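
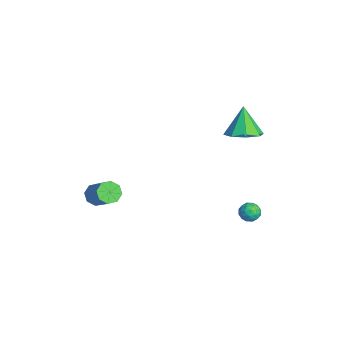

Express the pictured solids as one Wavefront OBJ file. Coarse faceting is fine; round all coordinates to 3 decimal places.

v -0.352 3.426 2.535
v 0.19 2.598 2.914
v -1.148 3.634 4.125
v 0.582 3.3 3.019
v 0.427 4.076 2.84
v -0.185 4.471 2.482
v -0.895 4.254 2.156
v -1.287 3.552 2.051
v -1.132 2.776 2.23
v -0.52 2.381 2.588
v -4.334 -3.616 -4.206
v -3.95 -3.276 -4.739
v -2.562 -2.883 -3.487
v -2.946 -3.224 -2.954
v -4.298 -2.924 -4.463
v -2.91 -2.531 -3.212
v -4.667 -2.977 -4.037
v -3.279 -2.585 -2.785
v -4.841 -3.406 -3.71
v -3.453 -3.013 -2.458
v -4.718 -3.957 -3.673
v -3.33 -3.564 -2.421
v -4.37 -4.309 -3.948
v -2.982 -3.916 -2.697
v -4.001 -4.255 -4.375
v -2.613 -3.863 -3.123
v -3.827 -3.827 -4.702
v -2.439 -3.434 -3.45
v 1.11 3.832 -2.23
v 1.687 3.612 -2.057
v 1.013 3.048 -2.903
v 1.59 2.828 -2.73
v 1.099 2.798 -2.318
v 1.159 3.283 -1.903
v 1.541 3.377 -3.057
v 1.601 3.862 -2.642
v 1.954 3.331 -2.569
v 1.68 2.973 -2.112
v 1.02 3.687 -2.848
v 0.746 3.329 -2.391
v 1.407 3.791 -2.085
v 1.293 2.869 -2.875
v 1.004 2.851 -2.633
v 1.343 2.722 -2.532
v 1.097 3.598 -1.994
v 1.436 3.468 -1.892
v 1.09 2.99 -2.045
v 1.264 3.192 -3.068
v 1.603 3.062 -2.966
v 1.357 3.938 -2.428
v 1.696 3.809 -2.327
v 1.61 3.67 -2.915
v 1.903 3.496 -2.284
v 1.846 3.035 -2.679
v 1.817 3.358 -2.871
v 1.852 3.643 -2.627
v 1.742 3.286 -2.015
v 1.685 2.825 -2.41
v 1.397 2.808 -2.168
v 1.432 3.093 -1.924
v 1.899 3.121 -2.316
v 1.015 3.835 -2.55
v 0.958 3.374 -2.945
v 1.268 3.567 -3.036
v 1.303 3.852 -2.792
v 0.854 3.625 -2.281
v 0.797 3.164 -2.676
v 0.848 3.017 -2.333
v 0.883 3.302 -2.089
v 0.801 3.539 -2.644
f 2 1 4
f 2 4 3
f 4 1 5
f 4 5 3
f 5 1 6
f 5 6 3
f 6 1 7
f 6 7 3
f 7 1 8
f 7 8 3
f 8 1 9
f 8 9 3
f 9 1 10
f 9 10 3
f 10 1 2
f 10 2 3
f 12 11 15
f 12 15 13
f 13 15 16
f 13 16 14
f 15 11 17
f 15 17 16
f 16 17 18
f 16 18 14
f 17 11 19
f 17 19 18
f 18 19 20
f 18 20 14
f 19 11 21
f 19 21 20
f 20 21 22
f 20 22 14
f 21 11 23
f 21 23 22
f 22 23 24
f 22 24 14
f 23 11 25
f 23 25 24
f 24 25 26
f 24 26 14
f 25 11 27
f 25 27 26
f 26 27 28
f 26 28 14
f 27 11 12
f 27 12 28
f 28 12 13
f 28 13 14
f 29 66 45
f 66 40 69
f 45 69 34
f 66 69 45
f 29 45 41
f 45 34 46
f 41 46 30
f 45 46 41
f 29 41 50
f 41 30 51
f 50 51 36
f 41 51 50
f 29 50 62
f 50 36 65
f 62 65 39
f 50 65 62
f 29 62 66
f 62 39 70
f 66 70 40
f 62 70 66
f 30 46 57
f 46 34 60
f 57 60 38
f 46 60 57
f 34 69 47
f 69 40 68
f 47 68 33
f 69 68 47
f 40 70 67
f 70 39 63
f 67 63 31
f 70 63 67
f 39 65 64
f 65 36 52
f 64 52 35
f 65 52 64
f 36 51 56
f 51 30 53
f 56 53 37
f 51 53 56
f 32 58 44
f 58 38 59
f 44 59 33
f 58 59 44
f 32 44 42
f 44 33 43
f 42 43 31
f 44 43 42
f 32 42 49
f 42 31 48
f 49 48 35
f 42 48 49
f 32 49 54
f 49 35 55
f 54 55 37
f 49 55 54
f 32 54 58
f 54 37 61
f 58 61 38
f 54 61 58
f 33 59 47
f 59 38 60
f 47 60 34
f 59 60 47
f 31 43 67
f 43 33 68
f 67 68 40
f 43 68 67
f 35 48 64
f 48 31 63
f 64 63 39
f 48 63 64
f 37 55 56
f 55 35 52
f 56 52 36
f 55 52 56
f 38 61 57
f 61 37 53
f 57 53 30
f 61 53 57



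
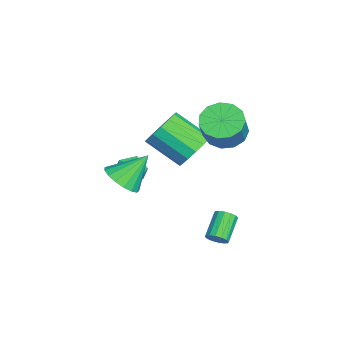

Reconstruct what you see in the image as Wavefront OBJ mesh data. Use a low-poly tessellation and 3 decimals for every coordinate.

v 3.412 2.579 -0.494
v 3.712 2.514 -0.049
v 2.627 2.916 0.739
v 2.328 2.981 0.294
v 3.754 2.78 -0.127
v 2.669 3.181 0.662
v 3.704 2.991 -0.303
v 2.619 3.393 0.486
v 3.577 3.092 -0.53
v 2.492 3.494 0.258
v 3.405 3.056 -0.748
v 2.32 3.458 0.041
v 3.235 2.892 -0.897
v 2.15 3.294 -0.109
v 3.113 2.644 -0.939
v 2.028 3.046 -0.151
v 3.071 2.379 -0.862
v 1.986 2.78 -0.073
v 3.121 2.167 -0.686
v 2.036 2.569 0.103
v 3.248 2.066 -0.458
v 2.163 2.468 0.33
v 3.42 2.102 -0.241
v 2.335 2.504 0.548
v 3.59 2.266 -0.091
v 2.505 2.668 0.697
v -1.942 1.606 1.489
v -1.471 0.907 0.814
v -2.167 -0.685 1.975
v -2.638 0.014 2.651
v -1.083 1.019 1.2
v -1.779 -0.573 2.361
v -0.925 1.288 1.664
v -1.621 -0.304 2.825
v -1.039 1.642 2.081
v -1.735 0.05 3.242
v -1.395 1.987 2.339
v -2.091 0.395 3.501
v -1.898 2.229 2.37
v -2.594 0.637 3.532
v -2.413 2.305 2.165
v -3.109 0.713 3.326
v -2.801 2.193 1.779
v -3.497 0.601 2.94
v -2.959 1.924 1.315
v -3.655 0.332 2.476
v -2.845 1.57 0.898
v -3.541 -0.022 2.059
v -2.489 1.225 0.639
v -3.185 -0.367 1.801
v -1.986 0.983 0.608
v -2.682 -0.609 1.77
v -0.917 -1.712 0.227
v -0.373 -2.277 0.894
v -1.343 -0.508 1.593
v -0.044 -1.957 0.715
v 0.085 -1.581 0.423
v -0.015 -1.235 0.087
v -0.323 -0.998 -0.217
v -0.766 -0.925 -0.42
v -1.244 -1.032 -0.474
v -1.647 -1.295 -0.368
v -1.883 -1.654 -0.125
v -1.898 -2.025 0.198
v -1.688 -2.326 0.528
v -1.302 -2.485 0.789
v -0.827 -2.468 0.921
v -3.686 -1.655 -0.327
v -3.257 -1.101 0.194
v -2.603 -1.639 -1.234
v -2.174 -1.085 -0.713
v -2.303 -1.911 -0.461
v -2.972 -1.921 0.1
v -2.888 -0.819 -1.14
v -3.557 -0.829 -0.579
v -2.764 -0.585 -0.308
v -2.403 -1.26 0.111
v -3.457 -1.48 -1.151
v -3.096 -2.155 -0.732
v -1.958 2.962 2.879
v -1.137 3.351 2.334
v -0.16 3.167 3.676
v -0.982 2.778 4.221
v -1.404 3.818 2.592
v -0.427 3.635 3.934
v -1.847 4.014 2.942
v -0.87 3.831 4.284
v -2.325 3.876 3.271
v -1.349 3.692 4.613
v -2.688 3.447 3.476
v -1.711 3.264 4.818
v -2.818 2.864 3.491
v -1.841 2.681 4.833
v -2.676 2.313 3.312
v -1.699 2.129 4.654
v -2.306 1.967 2.996
v -1.329 1.784 4.338
v -1.825 1.937 2.642
v -0.848 1.754 3.984
v -1.387 2.233 2.364
v -0.41 2.049 3.706
v -1.13 2.759 2.249
v -0.154 2.576 3.591
f 2 1 5
f 2 5 3
f 3 5 6
f 3 6 4
f 5 1 7
f 5 7 6
f 6 7 8
f 6 8 4
f 7 1 9
f 7 9 8
f 8 9 10
f 8 10 4
f 9 1 11
f 9 11 10
f 10 11 12
f 10 12 4
f 11 1 13
f 11 13 12
f 12 13 14
f 12 14 4
f 13 1 15
f 13 15 14
f 14 15 16
f 14 16 4
f 15 1 17
f 15 17 16
f 16 17 18
f 16 18 4
f 17 1 19
f 17 19 18
f 18 19 20
f 18 20 4
f 19 1 21
f 19 21 20
f 20 21 22
f 20 22 4
f 21 1 23
f 21 23 22
f 22 23 24
f 22 24 4
f 23 1 25
f 23 25 24
f 24 25 26
f 24 26 4
f 25 1 2
f 25 2 26
f 26 2 3
f 26 3 4
f 28 27 31
f 28 31 29
f 29 31 32
f 29 32 30
f 31 27 33
f 31 33 32
f 32 33 34
f 32 34 30
f 33 27 35
f 33 35 34
f 34 35 36
f 34 36 30
f 35 27 37
f 35 37 36
f 36 37 38
f 36 38 30
f 37 27 39
f 37 39 38
f 38 39 40
f 38 40 30
f 39 27 41
f 39 41 40
f 40 41 42
f 40 42 30
f 41 27 43
f 41 43 42
f 42 43 44
f 42 44 30
f 43 27 45
f 43 45 44
f 44 45 46
f 44 46 30
f 45 27 47
f 45 47 46
f 46 47 48
f 46 48 30
f 47 27 49
f 47 49 48
f 48 49 50
f 48 50 30
f 49 27 51
f 49 51 50
f 50 51 52
f 50 52 30
f 51 27 28
f 51 28 52
f 52 28 29
f 52 29 30
f 54 53 56
f 54 56 55
f 56 53 57
f 56 57 55
f 57 53 58
f 57 58 55
f 58 53 59
f 58 59 55
f 59 53 60
f 59 60 55
f 60 53 61
f 60 61 55
f 61 53 62
f 61 62 55
f 62 53 63
f 62 63 55
f 63 53 64
f 63 64 55
f 64 53 65
f 64 65 55
f 65 53 66
f 65 66 55
f 66 53 67
f 66 67 55
f 67 53 54
f 67 54 55
f 68 79 73
f 68 73 69
f 68 69 75
f 68 75 78
f 68 78 79
f 69 73 77
f 73 79 72
f 79 78 70
f 78 75 74
f 75 69 76
f 71 77 72
f 71 72 70
f 71 70 74
f 71 74 76
f 71 76 77
f 72 77 73
f 70 72 79
f 74 70 78
f 76 74 75
f 77 76 69
f 81 80 84
f 81 84 82
f 82 84 85
f 82 85 83
f 84 80 86
f 84 86 85
f 85 86 87
f 85 87 83
f 86 80 88
f 86 88 87
f 87 88 89
f 87 89 83
f 88 80 90
f 88 90 89
f 89 90 91
f 89 91 83
f 90 80 92
f 90 92 91
f 91 92 93
f 91 93 83
f 92 80 94
f 92 94 93
f 93 94 95
f 93 95 83
f 94 80 96
f 94 96 95
f 95 96 97
f 95 97 83
f 96 80 98
f 96 98 97
f 97 98 99
f 97 99 83
f 98 80 100
f 98 100 99
f 99 100 101
f 99 101 83
f 100 80 102
f 100 102 101
f 101 102 103
f 101 103 83
f 102 80 81
f 102 81 103
f 103 81 82
f 103 82 83



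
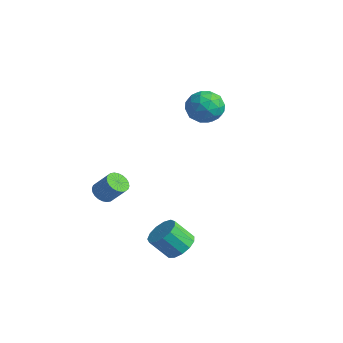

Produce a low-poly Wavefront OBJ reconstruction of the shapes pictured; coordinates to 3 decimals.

v -0.229 2.972 3.203
v 0.753 3.092 3.528
v -0.373 1.588 4.152
v 0.609 1.708 4.477
v -0.125 2.382 4.778
v -0.036 3.238 4.191
v 0.416 1.442 3.489
v 0.505 2.298 2.902
v 1.151 2.147 3.704
v 0.817 2.728 4.501
v -0.437 1.952 3.179
v -0.771 2.533 3.976
v 0.275 3.153 3.282
v 0.105 1.527 4.398
v -0.326 1.923 4.575
v 0.251 1.994 4.765
v -0.189 3.239 3.672
v 0.388 3.31 3.863
v -0.128 2.893 4.597
v -0.008 1.37 3.817
v 0.569 1.441 4.008
v 0.129 2.686 2.915
v 0.706 2.757 3.105
v 0.508 1.787 3.083
v 1.086 2.669 3.577
v 1.001 1.855 4.135
v 0.888 1.699 3.554
v 0.94 2.201 3.209
v 0.889 3.01 4.045
v 0.805 2.197 4.603
v 0.373 2.593 4.779
v 0.426 3.096 4.435
v 1.124 2.454 4.149
v -0.425 2.483 3.077
v -0.509 1.67 3.635
v -0.046 1.584 3.245
v 0.007 2.087 2.901
v -0.621 2.825 3.545
v -0.706 2.011 4.103
v -0.56 2.479 4.471
v -0.508 2.981 4.126
v -0.744 2.226 3.531
v -2.091 -2.145 -1.65
v -1.56 -2.317 -2.002
v -0.798 -1.967 -1.022
v -1.329 -1.795 -0.67
v -1.587 -2.07 -2.069
v -0.825 -1.72 -1.089
v -1.691 -1.834 -2.073
v -0.928 -1.484 -1.093
v -1.855 -1.646 -2.012
v -1.093 -1.296 -1.032
v -2.056 -1.534 -1.896
v -1.294 -1.183 -0.916
v -2.262 -1.514 -1.743
v -1.5 -1.164 -0.763
v -2.442 -1.591 -1.575
v -1.68 -1.241 -0.595
v -2.569 -1.752 -1.419
v -1.806 -1.402 -0.439
v -2.622 -1.973 -1.298
v -1.86 -1.623 -0.318
v -2.595 -2.22 -1.231
v -1.833 -1.87 -0.251
v -2.492 -2.456 -1.227
v -1.729 -2.106 -0.247
v -2.327 -2.644 -1.288
v -1.565 -2.294 -0.308
v -2.126 -2.757 -1.404
v -1.364 -2.406 -0.424
v -1.92 -2.776 -1.557
v -1.158 -2.426 -0.577
v -1.74 -2.699 -1.725
v -0.978 -2.349 -0.745
v -1.614 -2.538 -1.881
v -0.851 -2.188 -0.901
v 3.547 -1.769 -2.677
v 4.32 -1.849 -2.308
v 3.746 -2.55 -1.254
v 2.973 -2.471 -1.623
v 4.129 -1.437 -2.138
v 3.555 -2.138 -1.084
v 3.754 -1.131 -2.139
v 3.179 -1.832 -1.086
v 3.313 -1.027 -2.311
v 2.738 -1.728 -1.257
v 2.946 -1.16 -2.599
v 2.371 -1.861 -1.545
v 2.77 -1.486 -2.912
v 2.196 -2.187 -1.858
v 2.841 -1.902 -3.15
v 2.267 -2.603 -2.096
v 3.136 -2.276 -3.238
v 2.562 -2.977 -2.184
v 3.562 -2.489 -3.148
v 2.987 -3.19 -2.094
v 3.983 -2.474 -2.908
v 3.408 -3.175 -1.854
v 4.266 -2.235 -2.595
v 3.691 -2.936 -1.541
f 1 38 17
f 38 12 41
f 17 41 6
f 38 41 17
f 1 17 13
f 17 6 18
f 13 18 2
f 17 18 13
f 1 13 22
f 13 2 23
f 22 23 8
f 13 23 22
f 1 22 34
f 22 8 37
f 34 37 11
f 22 37 34
f 1 34 38
f 34 11 42
f 38 42 12
f 34 42 38
f 2 18 29
f 18 6 32
f 29 32 10
f 18 32 29
f 6 41 19
f 41 12 40
f 19 40 5
f 41 40 19
f 12 42 39
f 42 11 35
f 39 35 3
f 42 35 39
f 11 37 36
f 37 8 24
f 36 24 7
f 37 24 36
f 8 23 28
f 23 2 25
f 28 25 9
f 23 25 28
f 4 30 16
f 30 10 31
f 16 31 5
f 30 31 16
f 4 16 14
f 16 5 15
f 14 15 3
f 16 15 14
f 4 14 21
f 14 3 20
f 21 20 7
f 14 20 21
f 4 21 26
f 21 7 27
f 26 27 9
f 21 27 26
f 4 26 30
f 26 9 33
f 30 33 10
f 26 33 30
f 5 31 19
f 31 10 32
f 19 32 6
f 31 32 19
f 3 15 39
f 15 5 40
f 39 40 12
f 15 40 39
f 7 20 36
f 20 3 35
f 36 35 11
f 20 35 36
f 9 27 28
f 27 7 24
f 28 24 8
f 27 24 28
f 10 33 29
f 33 9 25
f 29 25 2
f 33 25 29
f 44 43 47
f 44 47 45
f 45 47 48
f 45 48 46
f 47 43 49
f 47 49 48
f 48 49 50
f 48 50 46
f 49 43 51
f 49 51 50
f 50 51 52
f 50 52 46
f 51 43 53
f 51 53 52
f 52 53 54
f 52 54 46
f 53 43 55
f 53 55 54
f 54 55 56
f 54 56 46
f 55 43 57
f 55 57 56
f 56 57 58
f 56 58 46
f 57 43 59
f 57 59 58
f 58 59 60
f 58 60 46
f 59 43 61
f 59 61 60
f 60 61 62
f 60 62 46
f 61 43 63
f 61 63 62
f 62 63 64
f 62 64 46
f 63 43 65
f 63 65 64
f 64 65 66
f 64 66 46
f 65 43 67
f 65 67 66
f 66 67 68
f 66 68 46
f 67 43 69
f 67 69 68
f 68 69 70
f 68 70 46
f 69 43 71
f 69 71 70
f 70 71 72
f 70 72 46
f 71 43 73
f 71 73 72
f 72 73 74
f 72 74 46
f 73 43 75
f 73 75 74
f 74 75 76
f 74 76 46
f 75 43 44
f 75 44 76
f 76 44 45
f 76 45 46
f 78 77 81
f 78 81 79
f 79 81 82
f 79 82 80
f 81 77 83
f 81 83 82
f 82 83 84
f 82 84 80
f 83 77 85
f 83 85 84
f 84 85 86
f 84 86 80
f 85 77 87
f 85 87 86
f 86 87 88
f 86 88 80
f 87 77 89
f 87 89 88
f 88 89 90
f 88 90 80
f 89 77 91
f 89 91 90
f 90 91 92
f 90 92 80
f 91 77 93
f 91 93 92
f 92 93 94
f 92 94 80
f 93 77 95
f 93 95 94
f 94 95 96
f 94 96 80
f 95 77 97
f 95 97 96
f 96 97 98
f 96 98 80
f 97 77 99
f 97 99 98
f 98 99 100
f 98 100 80
f 99 77 78
f 99 78 100
f 100 78 79
f 100 79 80



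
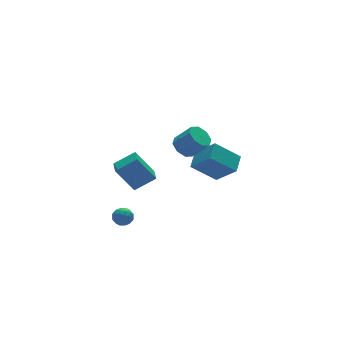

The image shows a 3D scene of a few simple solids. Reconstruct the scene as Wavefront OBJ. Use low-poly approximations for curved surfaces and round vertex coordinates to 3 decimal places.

v -4.852 0.584 3.594
v -3.633 0.199 4.416
v -4.471 1.545 3.478
v -3.251 1.16 4.3
v -3.929 0.02 1.96
v -2.709 -0.365 2.782
v -3.547 0.981 1.844
v -2.328 0.596 2.666
v -4.119 2.473 -2.125
v -3.821 2.794 -2.664
v -3.119 2.066 -1.816
v -2.821 2.387 -2.355
v -3.075 2.759 -1.826
v -3.693 3.01 -2.017
v -3.247 1.85 -2.463
v -3.865 2.101 -2.654
v -3.283 2.409 -2.873
v -3.176 2.97 -2.479
v -3.764 1.89 -2.001
v -3.657 2.451 -1.607
v -4.058 2.669 -2.422
v -2.882 2.191 -2.058
v -3.031 2.409 -1.748
v -2.856 2.598 -2.064
v -3.982 2.796 -2.042
v -3.807 2.985 -2.358
v -3.368 2.964 -1.866
v -3.133 1.875 -2.122
v -2.958 2.064 -2.438
v -4.084 2.262 -2.416
v -3.909 2.451 -2.732
v -3.572 1.896 -2.614
v -3.567 2.631 -2.861
v -2.979 2.392 -2.679
v -3.229 2.077 -2.743
v -3.593 2.224 -2.855
v -3.504 2.962 -2.63
v -2.916 2.722 -2.448
v -3.065 2.941 -2.137
v -3.428 3.089 -2.25
v -3.187 2.735 -2.752
v -4.024 2.138 -2.032
v -3.436 1.898 -1.85
v -3.512 1.771 -2.23
v -3.875 1.919 -2.343
v -3.961 2.468 -1.801
v -3.373 2.229 -1.619
v -3.347 2.636 -1.625
v -3.711 2.783 -1.737
v -3.753 2.125 -1.728
v 0.286 1.796 3.103
v 0.975 2.266 2.938
v 1.723 1.573 4.093
v 1.034 1.104 4.257
v 0.577 2.55 3.367
v 1.325 1.858 4.521
v 0.008 2.393 3.641
v 0.756 1.7 4.795
v -0.398 1.886 3.599
v 0.35 1.194 4.754
v -0.403 1.327 3.267
v 0.345 0.634 4.422
v -0.005 1.042 2.839
v 0.743 0.35 3.993
v 0.564 1.2 2.565
v 1.312 0.507 3.719
v 0.97 1.706 2.606
v 1.718 1.014 3.761
v 2.194 4.317 -0.971
v 2.849 3.027 0.453
v 3.046 5.248 -0.519
v 3.701 3.957 0.905
v 3.639 3.623 -2.265
v 4.294 2.332 -0.841
v 4.491 4.553 -1.813
v 5.146 3.263 -0.389
f 2 4 1
f 5 2 1
f 1 4 3
f 3 5 1
f 2 8 4
f 6 2 5
f 6 8 2
f 4 8 3
f 7 5 3
f 3 8 7
f 7 6 5
f 8 6 7
f 9 46 25
f 46 20 49
f 25 49 14
f 46 49 25
f 9 25 21
f 25 14 26
f 21 26 10
f 25 26 21
f 9 21 30
f 21 10 31
f 30 31 16
f 21 31 30
f 9 30 42
f 30 16 45
f 42 45 19
f 30 45 42
f 9 42 46
f 42 19 50
f 46 50 20
f 42 50 46
f 10 26 37
f 26 14 40
f 37 40 18
f 26 40 37
f 14 49 27
f 49 20 48
f 27 48 13
f 49 48 27
f 20 50 47
f 50 19 43
f 47 43 11
f 50 43 47
f 19 45 44
f 45 16 32
f 44 32 15
f 45 32 44
f 16 31 36
f 31 10 33
f 36 33 17
f 31 33 36
f 12 38 24
f 38 18 39
f 24 39 13
f 38 39 24
f 12 24 22
f 24 13 23
f 22 23 11
f 24 23 22
f 12 22 29
f 22 11 28
f 29 28 15
f 22 28 29
f 12 29 34
f 29 15 35
f 34 35 17
f 29 35 34
f 12 34 38
f 34 17 41
f 38 41 18
f 34 41 38
f 13 39 27
f 39 18 40
f 27 40 14
f 39 40 27
f 11 23 47
f 23 13 48
f 47 48 20
f 23 48 47
f 15 28 44
f 28 11 43
f 44 43 19
f 28 43 44
f 17 35 36
f 35 15 32
f 36 32 16
f 35 32 36
f 18 41 37
f 41 17 33
f 37 33 10
f 41 33 37
f 52 51 55
f 52 55 53
f 53 55 56
f 53 56 54
f 55 51 57
f 55 57 56
f 56 57 58
f 56 58 54
f 57 51 59
f 57 59 58
f 58 59 60
f 58 60 54
f 59 51 61
f 59 61 60
f 60 61 62
f 60 62 54
f 61 51 63
f 61 63 62
f 62 63 64
f 62 64 54
f 63 51 65
f 63 65 64
f 64 65 66
f 64 66 54
f 65 51 67
f 65 67 66
f 66 67 68
f 66 68 54
f 67 51 52
f 67 52 68
f 68 52 53
f 68 53 54
f 70 72 69
f 73 70 69
f 69 72 71
f 71 73 69
f 70 76 72
f 74 70 73
f 74 76 70
f 72 76 71
f 75 73 71
f 71 76 75
f 75 74 73
f 76 74 75



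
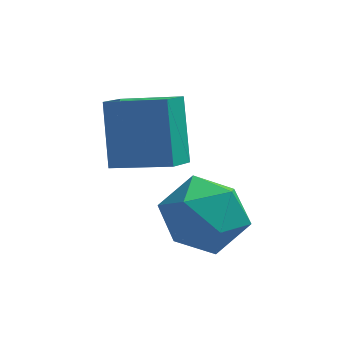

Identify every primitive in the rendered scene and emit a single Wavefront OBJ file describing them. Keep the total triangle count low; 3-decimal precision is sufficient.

v 2.106 -1.955 -3.128
v 2.865 -1.077 -3.597
v 3.675 -3.223 -2.963
v 4.434 -2.345 -3.432
v 3.935 -2.198 -2.294
v 2.965 -1.414 -2.396
v 3.575 -2.886 -4.164
v 2.605 -2.102 -4.266
v 3.773 -1.653 -4.237
v 3.995 -1.227 -3.081
v 2.545 -3.073 -3.479
v 2.767 -2.647 -2.323
v 0.831 -0.997 -2.547
v 0.633 0.174 -0.913
v 1.218 -0.199 -3.072
v 1.02 0.972 -1.438
v 2.48 -1.452 -2.022
v 2.282 -0.281 -0.388
v 2.867 -0.654 -2.547
v 2.669 0.517 -0.913
f 1 12 6
f 1 6 2
f 1 2 8
f 1 8 11
f 1 11 12
f 2 6 10
f 6 12 5
f 12 11 3
f 11 8 7
f 8 2 9
f 4 10 5
f 4 5 3
f 4 3 7
f 4 7 9
f 4 9 10
f 5 10 6
f 3 5 12
f 7 3 11
f 9 7 8
f 10 9 2
f 14 16 13
f 17 14 13
f 13 16 15
f 15 17 13
f 14 20 16
f 18 14 17
f 18 20 14
f 16 20 15
f 19 17 15
f 15 20 19
f 19 18 17
f 20 18 19



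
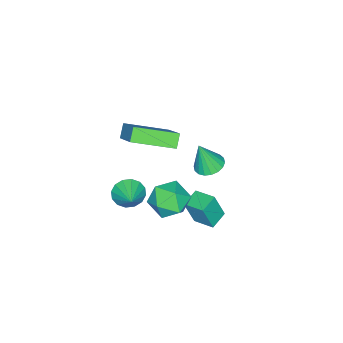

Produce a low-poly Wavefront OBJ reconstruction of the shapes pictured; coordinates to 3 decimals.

v -3.616 0.256 -2.379
v -3.016 -0.184 -2.612
v -3.304 -0.156 -0.801
v -2.869 0.126 -2.56
v -2.87 0.462 -2.473
v -3.019 0.757 -2.366
v -3.286 0.953 -2.262
v -3.619 1.01 -2.182
v -3.951 0.919 -2.14
v -4.217 0.695 -2.145
v -4.364 0.385 -2.197
v -4.362 0.049 -2.285
v -4.213 -0.246 -2.391
v -3.946 -0.441 -2.495
v -3.614 -0.499 -2.576
v -3.281 -0.407 -2.618
v 1.351 -0.994 -0.787
v 1.749 -0.902 -1.486
v 2.189 -0.266 -0.213
v 1.471 -0.588 -1.477
v 1.16 -0.384 -1.284
v 0.901 -0.342 -0.957
v 0.762 -0.476 -0.584
v 0.781 -0.748 -0.266
v 0.953 -1.087 -0.087
v 1.231 -1.4 -0.096
v 1.541 -1.605 -0.29
v 1.801 -1.646 -0.617
v 1.939 -1.512 -0.989
v 1.92 -1.24 -1.307
v -1.297 -0.7 0.797
v -1.841 -0.88 1.369
v -0.275 0.57 2.168
v -0.819 0.389 2.74
v -0.061 -2.389 1.44
v -0.605 -2.57 2.012
v 0.961 -1.12 2.811
v 0.417 -1.3 3.383
v -0.136 2.254 -1.3
v 0.167 1.881 0.089
v -0.032 3.317 -1.037
v 0.271 2.944 0.352
v 0.789 2.216 -1.512
v 1.092 1.843 -0.123
v 0.893 3.279 -1.249
v 1.196 2.906 0.14
v 2.184 2.498 0.778
v 3.097 1.984 0.87
v 1.643 1.796 2.23
v 2.556 1.282 2.322
v 2.527 2.327 2.436
v 2.862 2.761 1.538
v 1.878 1.019 1.562
v 2.213 1.453 0.664
v 2.908 1.07 1.354
v 3.309 1.878 1.894
v 1.431 1.902 1.206
v 1.832 2.71 1.746
f 2 1 4
f 2 4 3
f 4 1 5
f 4 5 3
f 5 1 6
f 5 6 3
f 6 1 7
f 6 7 3
f 7 1 8
f 7 8 3
f 8 1 9
f 8 9 3
f 9 1 10
f 9 10 3
f 10 1 11
f 10 11 3
f 11 1 12
f 11 12 3
f 12 1 13
f 12 13 3
f 13 1 14
f 13 14 3
f 14 1 15
f 14 15 3
f 15 1 16
f 15 16 3
f 16 1 2
f 16 2 3
f 18 17 20
f 18 20 19
f 20 17 21
f 20 21 19
f 21 17 22
f 21 22 19
f 22 17 23
f 22 23 19
f 23 17 24
f 23 24 19
f 24 17 25
f 24 25 19
f 25 17 26
f 25 26 19
f 26 17 27
f 26 27 19
f 27 17 28
f 27 28 19
f 28 17 29
f 28 29 19
f 29 17 30
f 29 30 19
f 30 17 18
f 30 18 19
f 32 34 31
f 35 32 31
f 31 34 33
f 33 35 31
f 32 38 34
f 36 32 35
f 36 38 32
f 34 38 33
f 37 35 33
f 33 38 37
f 37 36 35
f 38 36 37
f 40 42 39
f 43 40 39
f 39 42 41
f 41 43 39
f 40 46 42
f 44 40 43
f 44 46 40
f 42 46 41
f 45 43 41
f 41 46 45
f 45 44 43
f 46 44 45
f 47 58 52
f 47 52 48
f 47 48 54
f 47 54 57
f 47 57 58
f 48 52 56
f 52 58 51
f 58 57 49
f 57 54 53
f 54 48 55
f 50 56 51
f 50 51 49
f 50 49 53
f 50 53 55
f 50 55 56
f 51 56 52
f 49 51 58
f 53 49 57
f 55 53 54
f 56 55 48



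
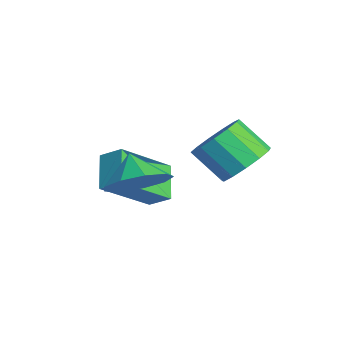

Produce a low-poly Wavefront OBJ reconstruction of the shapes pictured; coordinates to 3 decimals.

v -0.877 -0.207 -2.839
v -0.156 -0.189 -2.147
v -1.623 -0.273 -2.061
v -0.36 0.448 -2.288
v -0.806 0.779 -2.688
v -1.286 0.648 -3.158
v -1.574 0.117 -3.479
v -1.536 -0.565 -3.501
v -1.19 -1.08 -3.213
v -0.697 -1.187 -2.75
v -0.289 -0.835 -2.329
v -3.603 -0.66 -3.156
v -3.117 -0.14 -2.709
v -4.175 0.931 -4.385
v -3.689 1.451 -3.939
v -2.611 -0.911 -3.941
v -2.125 -0.391 -3.495
v -3.183 0.68 -5.171
v -2.697 1.2 -4.724
v -0.585 2.774 -2.402
v 0.082 2.184 -2.411
v -0.548 1.457 -1.508
v -1.215 2.046 -1.498
v 0.197 2.522 -2.059
v -0.433 1.794 -1.156
v 0.064 2.94 -1.816
v -0.566 2.212 -0.912
v -0.275 3.305 -1.758
v -0.905 2.577 -0.855
v -0.713 3.501 -1.905
v -1.343 2.774 -1.002
v -1.11 3.467 -2.209
v -1.74 2.739 -1.306
v -1.34 3.212 -2.575
v -1.97 2.485 -1.672
v -1.331 2.819 -2.886
v -1.961 2.091 -1.982
v -1.085 2.411 -3.043
v -1.715 1.683 -2.139
v -0.68 2.118 -2.996
v -1.31 1.391 -2.093
v -0.245 2.034 -2.761
v -0.875 1.306 -1.857
f 2 1 4
f 2 4 3
f 4 1 5
f 4 5 3
f 5 1 6
f 5 6 3
f 6 1 7
f 6 7 3
f 7 1 8
f 7 8 3
f 8 1 9
f 8 9 3
f 9 1 10
f 9 10 3
f 10 1 11
f 10 11 3
f 11 1 2
f 11 2 3
f 13 15 12
f 16 13 12
f 12 15 14
f 14 16 12
f 13 19 15
f 17 13 16
f 17 19 13
f 15 19 14
f 18 16 14
f 14 19 18
f 18 17 16
f 19 17 18
f 21 20 24
f 21 24 22
f 22 24 25
f 22 25 23
f 24 20 26
f 24 26 25
f 25 26 27
f 25 27 23
f 26 20 28
f 26 28 27
f 27 28 29
f 27 29 23
f 28 20 30
f 28 30 29
f 29 30 31
f 29 31 23
f 30 20 32
f 30 32 31
f 31 32 33
f 31 33 23
f 32 20 34
f 32 34 33
f 33 34 35
f 33 35 23
f 34 20 36
f 34 36 35
f 35 36 37
f 35 37 23
f 36 20 38
f 36 38 37
f 37 38 39
f 37 39 23
f 38 20 40
f 38 40 39
f 39 40 41
f 39 41 23
f 40 20 42
f 40 42 41
f 41 42 43
f 41 43 23
f 42 20 21
f 42 21 43
f 43 21 22
f 43 22 23



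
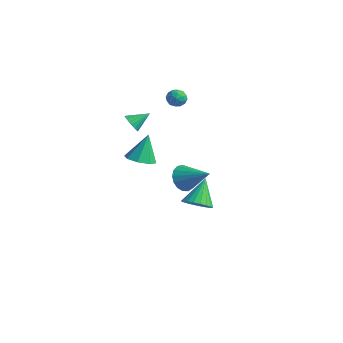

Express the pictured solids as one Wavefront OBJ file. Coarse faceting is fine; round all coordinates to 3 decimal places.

v -1.689 -0.734 -0.118
v -0.936 -0.219 -0.296
v -1.791 -0.006 1.558
v -1.541 0.111 -0.476
v -2.232 -0.054 -0.446
v -2.606 -0.618 -0.224
v -2.443 -1.25 0.06
v -1.838 -1.579 0.24
v -1.146 -1.414 0.21
v -0.773 -0.851 -0.012
v 2.996 -1.791 1.068
v 3.449 -2.315 0.509
v 4.604 -1.429 2.032
v 3.471 -1.931 0.328
v 3.384 -1.514 0.316
v 3.209 -1.16 0.477
v 2.985 -0.951 0.772
v 2.763 -0.934 1.136
v 2.594 -1.114 1.483
v 2.518 -1.448 1.736
v 2.551 -1.861 1.835
v 2.686 -2.258 1.759
v 2.892 -2.548 1.524
v 3.122 -2.664 1.185
v 3.323 -2.58 0.818
v 0.47 1.616 -3.908
v 1.325 1.528 -3.528
v -0.05 2.764 -2.472
v 1.371 1.839 -3.76
v 1.261 2.112 -4.018
v 1.014 2.299 -4.256
v 0.673 2.368 -4.435
v 0.297 2.307 -4.522
v -0.049 2.126 -4.503
v -0.306 1.858 -4.381
v -0.428 1.548 -4.178
v -0.396 1.249 -3.927
v -0.213 1.014 -3.674
v 0.087 0.883 -3.461
v 0.454 0.879 -3.325
v 0.823 1.003 -3.29
v 1.131 1.232 -3.362
v -4.135 0.791 1.085
v -3.605 0.809 0.675
v -3.665 1.789 1.735
v -3.784 0.978 0.545
v -4.024 1.115 0.509
v -4.283 1.195 0.572
v -4.517 1.206 0.724
v -4.684 1.146 0.938
v -4.756 1.024 1.178
v -4.721 0.861 1.401
v -4.585 0.687 1.57
v -4.371 0.531 1.655
v -4.115 0.419 1.642
v -3.864 0.372 1.532
v -3.659 0.398 1.345
v -3.536 0.491 1.113
v -3.517 0.637 0.876
v -3.375 3.262 2.809
v -2.889 3.506 2.45
v -2.691 2.634 3.31
v -2.205 2.878 2.951
v -2.499 3.251 3.397
v -2.922 3.639 3.087
v -2.658 2.501 2.673
v -3.081 2.889 2.363
v -2.446 3.035 2.366
v -2.347 3.499 2.813
v -3.233 2.641 2.947
v -3.134 3.105 3.394
v -3.192 3.439 2.586
v -2.388 2.701 3.174
v -2.561 2.921 3.436
v -2.275 3.064 3.225
v -3.211 3.518 2.96
v -2.926 3.661 2.749
v -2.696 3.511 3.305
v -2.654 2.479 3.011
v -2.369 2.622 2.8
v -3.305 3.076 2.535
v -3.019 3.219 2.324
v -2.884 2.629 2.455
v -2.646 3.305 2.325
v -2.244 2.936 2.619
v -2.51 2.715 2.456
v -2.759 2.943 2.274
v -2.588 3.578 2.588
v -2.186 3.209 2.882
v -2.359 3.429 3.144
v -2.607 3.657 2.962
v -2.327 3.301 2.538
v -3.394 2.931 2.878
v -2.992 2.562 3.172
v -2.973 2.483 2.798
v -3.221 2.711 2.616
v -3.336 3.204 3.141
v -2.934 2.835 3.435
v -2.821 3.197 3.486
v -3.07 3.425 3.304
v -3.253 2.839 3.222
f 2 1 4
f 2 4 3
f 4 1 5
f 4 5 3
f 5 1 6
f 5 6 3
f 6 1 7
f 6 7 3
f 7 1 8
f 7 8 3
f 8 1 9
f 8 9 3
f 9 1 10
f 9 10 3
f 10 1 2
f 10 2 3
f 12 11 14
f 12 14 13
f 14 11 15
f 14 15 13
f 15 11 16
f 15 16 13
f 16 11 17
f 16 17 13
f 17 11 18
f 17 18 13
f 18 11 19
f 18 19 13
f 19 11 20
f 19 20 13
f 20 11 21
f 20 21 13
f 21 11 22
f 21 22 13
f 22 11 23
f 22 23 13
f 23 11 24
f 23 24 13
f 24 11 25
f 24 25 13
f 25 11 12
f 25 12 13
f 27 26 29
f 27 29 28
f 29 26 30
f 29 30 28
f 30 26 31
f 30 31 28
f 31 26 32
f 31 32 28
f 32 26 33
f 32 33 28
f 33 26 34
f 33 34 28
f 34 26 35
f 34 35 28
f 35 26 36
f 35 36 28
f 36 26 37
f 36 37 28
f 37 26 38
f 37 38 28
f 38 26 39
f 38 39 28
f 39 26 40
f 39 40 28
f 40 26 41
f 40 41 28
f 41 26 42
f 41 42 28
f 42 26 27
f 42 27 28
f 44 43 46
f 44 46 45
f 46 43 47
f 46 47 45
f 47 43 48
f 47 48 45
f 48 43 49
f 48 49 45
f 49 43 50
f 49 50 45
f 50 43 51
f 50 51 45
f 51 43 52
f 51 52 45
f 52 43 53
f 52 53 45
f 53 43 54
f 53 54 45
f 54 43 55
f 54 55 45
f 55 43 56
f 55 56 45
f 56 43 57
f 56 57 45
f 57 43 58
f 57 58 45
f 58 43 59
f 58 59 45
f 59 43 44
f 59 44 45
f 60 97 76
f 97 71 100
f 76 100 65
f 97 100 76
f 60 76 72
f 76 65 77
f 72 77 61
f 76 77 72
f 60 72 81
f 72 61 82
f 81 82 67
f 72 82 81
f 60 81 93
f 81 67 96
f 93 96 70
f 81 96 93
f 60 93 97
f 93 70 101
f 97 101 71
f 93 101 97
f 61 77 88
f 77 65 91
f 88 91 69
f 77 91 88
f 65 100 78
f 100 71 99
f 78 99 64
f 100 99 78
f 71 101 98
f 101 70 94
f 98 94 62
f 101 94 98
f 70 96 95
f 96 67 83
f 95 83 66
f 96 83 95
f 67 82 87
f 82 61 84
f 87 84 68
f 82 84 87
f 63 89 75
f 89 69 90
f 75 90 64
f 89 90 75
f 63 75 73
f 75 64 74
f 73 74 62
f 75 74 73
f 63 73 80
f 73 62 79
f 80 79 66
f 73 79 80
f 63 80 85
f 80 66 86
f 85 86 68
f 80 86 85
f 63 85 89
f 85 68 92
f 89 92 69
f 85 92 89
f 64 90 78
f 90 69 91
f 78 91 65
f 90 91 78
f 62 74 98
f 74 64 99
f 98 99 71
f 74 99 98
f 66 79 95
f 79 62 94
f 95 94 70
f 79 94 95
f 68 86 87
f 86 66 83
f 87 83 67
f 86 83 87
f 69 92 88
f 92 68 84
f 88 84 61
f 92 84 88



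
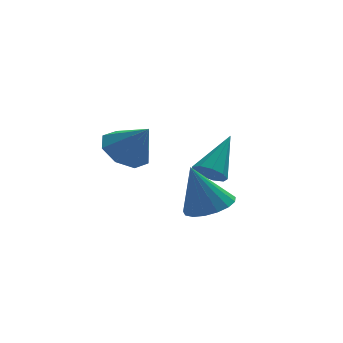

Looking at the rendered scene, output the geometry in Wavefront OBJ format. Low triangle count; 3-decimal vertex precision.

v 1.356 2.57 -4.043
v 1.749 1.992 -3.834
v 2.424 3.79 -2.677
v 1.974 2.222 -4.215
v 1.91 2.615 -4.516
v 1.587 2.987 -4.596
v 1.156 3.164 -4.417
v 0.818 3.063 -4.063
v 0.733 2.731 -3.7
v 0.939 2.324 -3.497
v 1.34 2.032 -3.55
v 0.77 -0.227 -4.304
v 1.336 0.59 -4.191
v 0.11 -0.033 -2.416
v 0.919 0.76 -4.354
v 0.469 0.705 -4.505
v 0.087 0.436 -4.611
v -0.138 0.015 -4.647
v -0.155 -0.461 -4.604
v 0.04 -0.884 -4.492
v 0.402 -1.156 -4.337
v 0.848 -1.216 -4.175
v 1.277 -1.049 -4.043
v 1.589 -0.693 -3.97
v 1.714 -0.231 -3.974
v 1.622 0.232 -4.054
v -1.553 3.975 -3.139
v -0.745 3.645 -3.791
v -0.787 3.245 -1.821
v -0.6 4.396 -3.459
v -1.013 4.901 -2.939
v -1.742 4.864 -2.536
v -2.361 4.306 -2.486
v -2.506 3.554 -2.819
v -2.092 3.05 -3.339
v -1.363 3.087 -3.742
f 2 1 4
f 2 4 3
f 4 1 5
f 4 5 3
f 5 1 6
f 5 6 3
f 6 1 7
f 6 7 3
f 7 1 8
f 7 8 3
f 8 1 9
f 8 9 3
f 9 1 10
f 9 10 3
f 10 1 11
f 10 11 3
f 11 1 2
f 11 2 3
f 13 12 15
f 13 15 14
f 15 12 16
f 15 16 14
f 16 12 17
f 16 17 14
f 17 12 18
f 17 18 14
f 18 12 19
f 18 19 14
f 19 12 20
f 19 20 14
f 20 12 21
f 20 21 14
f 21 12 22
f 21 22 14
f 22 12 23
f 22 23 14
f 23 12 24
f 23 24 14
f 24 12 25
f 24 25 14
f 25 12 26
f 25 26 14
f 26 12 13
f 26 13 14
f 28 27 30
f 28 30 29
f 30 27 31
f 30 31 29
f 31 27 32
f 31 32 29
f 32 27 33
f 32 33 29
f 33 27 34
f 33 34 29
f 34 27 35
f 34 35 29
f 35 27 36
f 35 36 29
f 36 27 28
f 36 28 29



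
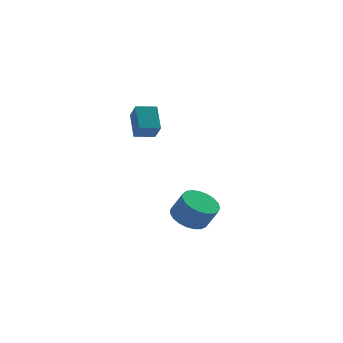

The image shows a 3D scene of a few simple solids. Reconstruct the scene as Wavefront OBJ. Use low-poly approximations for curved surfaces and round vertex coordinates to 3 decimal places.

v -1.222 3.798 1.327
v -1.191 3.152 2.18
v -0.928 4.975 2.209
v -0.898 4.329 3.062
v -0.182 3.651 1.178
v -0.152 3.005 2.031
v 0.111 4.828 2.06
v 0.142 4.182 2.913
v 1.419 3.294 -4.501
v 2.279 2.979 -4.951
v 2.74 2.551 -3.768
v 1.881 2.866 -3.319
v 2.377 3.378 -4.844
v 2.838 2.95 -3.661
v 2.308 3.763 -4.678
v 2.769 3.334 -3.495
v 2.086 4.066 -4.482
v 2.547 3.637 -3.299
v 1.749 4.236 -4.289
v 2.21 3.807 -3.106
v 1.355 4.243 -4.133
v 1.816 3.814 -2.95
v 0.972 4.086 -4.04
v 1.433 3.658 -2.857
v 0.666 3.792 -4.027
v 1.127 3.364 -2.845
v 0.491 3.412 -4.097
v 0.952 2.984 -2.914
v 0.476 3.012 -4.236
v 0.937 2.583 -3.053
v 0.624 2.66 -4.421
v 1.085 2.232 -3.238
v 0.91 2.418 -4.62
v 1.371 1.99 -3.437
v 1.284 2.328 -4.799
v 1.745 1.899 -3.616
v 1.682 2.405 -4.926
v 2.143 1.976 -3.743
v 2.034 2.635 -4.98
v 2.495 2.206 -3.797
f 2 4 1
f 5 2 1
f 1 4 3
f 3 5 1
f 2 8 4
f 6 2 5
f 6 8 2
f 4 8 3
f 7 5 3
f 3 8 7
f 7 6 5
f 8 6 7
f 10 9 13
f 10 13 11
f 11 13 14
f 11 14 12
f 13 9 15
f 13 15 14
f 14 15 16
f 14 16 12
f 15 9 17
f 15 17 16
f 16 17 18
f 16 18 12
f 17 9 19
f 17 19 18
f 18 19 20
f 18 20 12
f 19 9 21
f 19 21 20
f 20 21 22
f 20 22 12
f 21 9 23
f 21 23 22
f 22 23 24
f 22 24 12
f 23 9 25
f 23 25 24
f 24 25 26
f 24 26 12
f 25 9 27
f 25 27 26
f 26 27 28
f 26 28 12
f 27 9 29
f 27 29 28
f 28 29 30
f 28 30 12
f 29 9 31
f 29 31 30
f 30 31 32
f 30 32 12
f 31 9 33
f 31 33 32
f 32 33 34
f 32 34 12
f 33 9 35
f 33 35 34
f 34 35 36
f 34 36 12
f 35 9 37
f 35 37 36
f 36 37 38
f 36 38 12
f 37 9 39
f 37 39 38
f 38 39 40
f 38 40 12
f 39 9 10
f 39 10 40
f 40 10 11
f 40 11 12



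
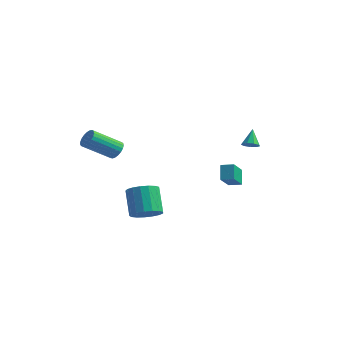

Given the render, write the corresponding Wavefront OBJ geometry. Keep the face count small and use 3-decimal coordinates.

v 1.017 -3.411 -4.618
v 1.917 -3.261 -4.162
v 0.983 -2.62 -2.527
v 0.083 -2.769 -2.982
v 1.825 -2.835 -4.382
v 0.891 -2.193 -2.746
v 1.548 -2.54 -4.656
v 0.613 -1.899 -3.02
v 1.149 -2.446 -4.921
v 0.215 -1.804 -3.285
v 0.72 -2.572 -5.116
v -0.214 -1.931 -3.481
v 0.359 -2.89 -5.198
v -0.575 -2.249 -3.562
v 0.149 -3.328 -5.146
v -0.786 -2.687 -3.511
v 0.138 -3.784 -4.974
v -0.797 -3.143 -3.338
v 0.328 -4.155 -4.72
v -0.607 -3.514 -3.084
v 0.676 -4.356 -4.442
v -0.259 -3.715 -2.807
v 1.102 -4.339 -4.205
v 0.168 -3.698 -2.569
v 1.509 -4.11 -4.062
v 0.575 -3.469 -2.427
v 1.803 -3.721 -4.047
v 0.869 -3.08 -2.411
v 3.381 3.221 -0.089
v 3.835 2.991 0.191
v 3.019 3.839 1.009
v 3.937 3.339 0.029
v 3.779 3.631 -0.188
v 3.435 3.732 -0.358
v 3.066 3.593 -0.402
v 2.844 3.281 -0.299
v 2.874 2.94 -0.098
v 3.141 2.731 0.108
v 3.52 2.751 0.222
v -1.719 -3.121 -0.12
v -1.231 -3.017 0.371
v -2.092 -4.635 1.57
v -2.581 -4.739 1.08
v -1.444 -2.839 0.459
v -2.305 -4.456 1.658
v -1.705 -2.71 0.446
v -2.566 -4.327 1.646
v -1.968 -2.651 0.336
v -2.829 -4.269 1.535
v -2.188 -2.674 0.147
v -3.049 -4.292 1.346
v -2.327 -2.775 -0.088
v -3.188 -4.392 1.111
v -2.361 -2.935 -0.329
v -3.222 -4.552 0.87
v -2.284 -3.127 -0.533
v -3.145 -4.745 0.666
v -2.11 -3.319 -0.666
v -2.971 -4.936 0.533
v -1.868 -3.476 -0.705
v -2.729 -5.093 0.495
v -1.6 -3.572 -0.642
v -2.461 -5.189 0.557
v -1.353 -3.59 -0.489
v -2.214 -5.207 0.71
v -1.17 -3.527 -0.272
v -2.031 -5.144 0.927
v -1.081 -3.394 -0.029
v -1.942 -5.011 1.171
v -1.103 -3.213 0.199
v -1.964 -4.831 1.398
v 0.491 4.531 -3.278
v 1.14 3.032 -2.25
v 1.236 4.941 -3.15
v 1.885 3.442 -2.122
v 0.935 4.038 -4.278
v 1.584 2.539 -3.25
v 1.68 4.448 -4.15
v 2.329 2.949 -3.122
f 2 1 5
f 2 5 3
f 3 5 6
f 3 6 4
f 5 1 7
f 5 7 6
f 6 7 8
f 6 8 4
f 7 1 9
f 7 9 8
f 8 9 10
f 8 10 4
f 9 1 11
f 9 11 10
f 10 11 12
f 10 12 4
f 11 1 13
f 11 13 12
f 12 13 14
f 12 14 4
f 13 1 15
f 13 15 14
f 14 15 16
f 14 16 4
f 15 1 17
f 15 17 16
f 16 17 18
f 16 18 4
f 17 1 19
f 17 19 18
f 18 19 20
f 18 20 4
f 19 1 21
f 19 21 20
f 20 21 22
f 20 22 4
f 21 1 23
f 21 23 22
f 22 23 24
f 22 24 4
f 23 1 25
f 23 25 24
f 24 25 26
f 24 26 4
f 25 1 27
f 25 27 26
f 26 27 28
f 26 28 4
f 27 1 2
f 27 2 28
f 28 2 3
f 28 3 4
f 30 29 32
f 30 32 31
f 32 29 33
f 32 33 31
f 33 29 34
f 33 34 31
f 34 29 35
f 34 35 31
f 35 29 36
f 35 36 31
f 36 29 37
f 36 37 31
f 37 29 38
f 37 38 31
f 38 29 39
f 38 39 31
f 39 29 30
f 39 30 31
f 41 40 44
f 41 44 42
f 42 44 45
f 42 45 43
f 44 40 46
f 44 46 45
f 45 46 47
f 45 47 43
f 46 40 48
f 46 48 47
f 47 48 49
f 47 49 43
f 48 40 50
f 48 50 49
f 49 50 51
f 49 51 43
f 50 40 52
f 50 52 51
f 51 52 53
f 51 53 43
f 52 40 54
f 52 54 53
f 53 54 55
f 53 55 43
f 54 40 56
f 54 56 55
f 55 56 57
f 55 57 43
f 56 40 58
f 56 58 57
f 57 58 59
f 57 59 43
f 58 40 60
f 58 60 59
f 59 60 61
f 59 61 43
f 60 40 62
f 60 62 61
f 61 62 63
f 61 63 43
f 62 40 64
f 62 64 63
f 63 64 65
f 63 65 43
f 64 40 66
f 64 66 65
f 65 66 67
f 65 67 43
f 66 40 68
f 66 68 67
f 67 68 69
f 67 69 43
f 68 40 70
f 68 70 69
f 69 70 71
f 69 71 43
f 70 40 41
f 70 41 71
f 71 41 42
f 71 42 43
f 73 75 72
f 76 73 72
f 72 75 74
f 74 76 72
f 73 79 75
f 77 73 76
f 77 79 73
f 75 79 74
f 78 76 74
f 74 79 78
f 78 77 76
f 79 77 78



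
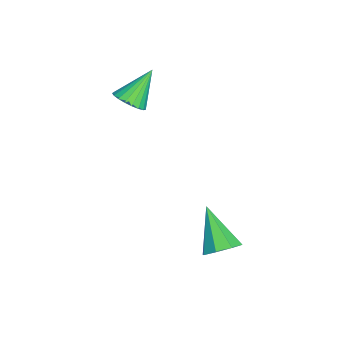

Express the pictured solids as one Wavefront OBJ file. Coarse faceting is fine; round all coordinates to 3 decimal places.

v 1.76 4.081 -3.73
v 2.149 4.436 -3.182
v 0.58 3.399 -2.45
v 1.722 4.765 -3.401
v 1.317 4.693 -3.812
v 1.172 4.263 -4.176
v 1.371 3.726 -4.278
v 1.798 3.397 -4.059
v 2.203 3.469 -3.648
v 2.348 3.899 -3.284
v -2.831 0.267 0.178
v -2.258 0.674 0.279
v -3.589 1.033 1.402
v -2.413 0.833 0.084
v -2.64 0.894 -0.095
v -2.9 0.847 -0.227
v -3.148 0.699 -0.288
v -3.341 0.477 -0.269
v -3.447 0.219 -0.172
v -3.446 -0.031 -0.015
v -3.338 -0.23 0.175
v -3.143 -0.342 0.366
v -2.894 -0.349 0.525
v -2.635 -0.25 0.623
v -2.409 -0.061 0.645
v -2.256 0.185 0.586
v -2.203 0.445 0.456
f 2 1 4
f 2 4 3
f 4 1 5
f 4 5 3
f 5 1 6
f 5 6 3
f 6 1 7
f 6 7 3
f 7 1 8
f 7 8 3
f 8 1 9
f 8 9 3
f 9 1 10
f 9 10 3
f 10 1 2
f 10 2 3
f 12 11 14
f 12 14 13
f 14 11 15
f 14 15 13
f 15 11 16
f 15 16 13
f 16 11 17
f 16 17 13
f 17 11 18
f 17 18 13
f 18 11 19
f 18 19 13
f 19 11 20
f 19 20 13
f 20 11 21
f 20 21 13
f 21 11 22
f 21 22 13
f 22 11 23
f 22 23 13
f 23 11 24
f 23 24 13
f 24 11 25
f 24 25 13
f 25 11 26
f 25 26 13
f 26 11 27
f 26 27 13
f 27 11 12
f 27 12 13



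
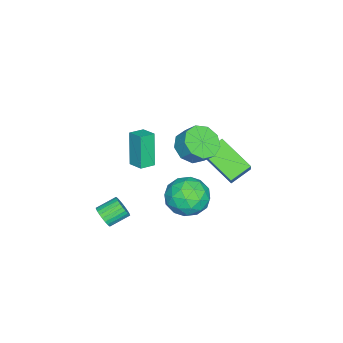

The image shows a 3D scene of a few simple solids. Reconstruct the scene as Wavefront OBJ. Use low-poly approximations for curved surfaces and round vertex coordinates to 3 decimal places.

v -2.415 -2.391 -0.387
v -3.033 -2.659 1.506
v -1.992 -1.612 -0.139
v -2.61 -1.881 1.755
v -1.69 -2.839 -0.215
v -2.308 -3.108 1.679
v -1.267 -2.061 0.034
v -1.885 -2.329 1.927
v -3.542 1.89 -1.722
v -4.185 0.113 -0.656
v -4.474 2.58 -1.135
v -5.117 0.803 -0.069
v -2.483 2.257 -0.471
v -3.126 0.48 0.595
v -3.415 2.947 0.116
v -4.058 1.17 1.182
v 0.256 2.005 1.162
v 1.193 2.291 1.835
v 1.227 0.509 0.445
v 2.164 0.795 1.118
v 1.173 0.38 1.625
v 0.573 1.304 2.068
v 1.847 1.496 0.212
v 1.247 2.42 0.655
v 2.176 1.976 1.248
v 1.759 1.286 2.121
v 0.661 1.514 0.159
v 0.244 0.824 1.032
v 0.639 2.279 1.562
v 1.781 0.521 0.718
v 1.199 0.277 1.016
v 1.749 0.445 1.412
v 0.274 1.699 1.699
v 0.825 1.867 2.094
v 0.814 0.744 1.97
v 1.595 0.933 0.186
v 2.146 1.101 0.581
v 0.671 2.355 0.868
v 1.221 2.523 1.264
v 1.606 2.056 0.31
v 1.768 2.262 1.612
v 2.339 1.383 1.19
v 2.153 1.795 0.658
v 1.8 2.338 0.919
v 1.523 1.857 2.125
v 2.094 0.978 1.703
v 1.511 0.734 2.001
v 1.158 1.277 2.262
v 2.101 1.672 1.78
v 0.326 1.822 0.577
v 0.897 0.943 0.155
v 1.262 1.523 0.018
v 0.909 2.066 0.279
v 0.081 1.417 1.09
v 0.652 0.538 0.668
v 0.62 0.462 1.361
v 0.267 1.005 1.622
v 0.319 1.128 0.5
v 2.572 -2.417 -0.634
v 2.941 -2.416 -0.124
v 2.237 -1.663 0.385
v 1.868 -1.663 -0.126
v 3.041 -2.234 -0.255
v 2.337 -1.481 0.253
v 3.07 -2.08 -0.444
v 2.365 -1.326 0.064
v 3.022 -1.977 -0.662
v 2.318 -1.223 -0.154
v 2.907 -1.941 -0.876
v 2.202 -1.187 -0.368
v 2.74 -1.977 -1.053
v 2.035 -1.224 -0.545
v 2.548 -2.08 -1.166
v 1.843 -1.327 -0.658
v 2.359 -2.235 -1.199
v 1.655 -1.482 -0.69
v 2.203 -2.417 -1.145
v 1.499 -1.664 -0.636
v 2.103 -2.599 -1.013
v 1.399 -1.846 -0.505
v 2.075 -2.754 -0.824
v 1.37 -2 -0.316
v 2.122 -2.857 -0.606
v 1.418 -2.103 -0.098
v 2.238 -2.893 -0.392
v 1.533 -2.139 0.116
v 2.405 -2.856 -0.215
v 1.7 -2.103 0.293
v 2.597 -2.753 -0.102
v 1.892 -2 0.406
v 2.785 -2.598 -0.07
v 2.081 -1.845 0.439
v -1.555 0.532 2.389
v -0.834 -0.103 2.701
v -0.604 0.533 3.463
v -1.325 1.168 3.151
v -0.573 0.347 2.246
v -0.342 0.983 3.009
v -0.771 0.883 1.858
v -0.54 1.52 2.621
v -1.336 1.255 1.719
v -1.105 1.892 2.481
v -2.004 1.289 1.892
v -1.773 1.925 2.655
v -2.462 0.968 2.298
v -2.231 1.605 3.061
v -2.496 0.443 2.747
v -2.265 1.08 3.509
v -2.089 -0.04 3.027
v -1.859 0.597 3.79
v -1.433 -0.256 3.009
v -1.203 0.381 3.772
f 2 4 1
f 5 2 1
f 1 4 3
f 3 5 1
f 2 8 4
f 6 2 5
f 6 8 2
f 4 8 3
f 7 5 3
f 3 8 7
f 7 6 5
f 8 6 7
f 10 12 9
f 13 10 9
f 9 12 11
f 11 13 9
f 10 16 12
f 14 10 13
f 14 16 10
f 12 16 11
f 15 13 11
f 11 16 15
f 15 14 13
f 16 14 15
f 17 54 33
f 54 28 57
f 33 57 22
f 54 57 33
f 17 33 29
f 33 22 34
f 29 34 18
f 33 34 29
f 17 29 38
f 29 18 39
f 38 39 24
f 29 39 38
f 17 38 50
f 38 24 53
f 50 53 27
f 38 53 50
f 17 50 54
f 50 27 58
f 54 58 28
f 50 58 54
f 18 34 45
f 34 22 48
f 45 48 26
f 34 48 45
f 22 57 35
f 57 28 56
f 35 56 21
f 57 56 35
f 28 58 55
f 58 27 51
f 55 51 19
f 58 51 55
f 27 53 52
f 53 24 40
f 52 40 23
f 53 40 52
f 24 39 44
f 39 18 41
f 44 41 25
f 39 41 44
f 20 46 32
f 46 26 47
f 32 47 21
f 46 47 32
f 20 32 30
f 32 21 31
f 30 31 19
f 32 31 30
f 20 30 37
f 30 19 36
f 37 36 23
f 30 36 37
f 20 37 42
f 37 23 43
f 42 43 25
f 37 43 42
f 20 42 46
f 42 25 49
f 46 49 26
f 42 49 46
f 21 47 35
f 47 26 48
f 35 48 22
f 47 48 35
f 19 31 55
f 31 21 56
f 55 56 28
f 31 56 55
f 23 36 52
f 36 19 51
f 52 51 27
f 36 51 52
f 25 43 44
f 43 23 40
f 44 40 24
f 43 40 44
f 26 49 45
f 49 25 41
f 45 41 18
f 49 41 45
f 60 59 63
f 60 63 61
f 61 63 64
f 61 64 62
f 63 59 65
f 63 65 64
f 64 65 66
f 64 66 62
f 65 59 67
f 65 67 66
f 66 67 68
f 66 68 62
f 67 59 69
f 67 69 68
f 68 69 70
f 68 70 62
f 69 59 71
f 69 71 70
f 70 71 72
f 70 72 62
f 71 59 73
f 71 73 72
f 72 73 74
f 72 74 62
f 73 59 75
f 73 75 74
f 74 75 76
f 74 76 62
f 75 59 77
f 75 77 76
f 76 77 78
f 76 78 62
f 77 59 79
f 77 79 78
f 78 79 80
f 78 80 62
f 79 59 81
f 79 81 80
f 80 81 82
f 80 82 62
f 81 59 83
f 81 83 82
f 82 83 84
f 82 84 62
f 83 59 85
f 83 85 84
f 84 85 86
f 84 86 62
f 85 59 87
f 85 87 86
f 86 87 88
f 86 88 62
f 87 59 89
f 87 89 88
f 88 89 90
f 88 90 62
f 89 59 91
f 89 91 90
f 90 91 92
f 90 92 62
f 91 59 60
f 91 60 92
f 92 60 61
f 92 61 62
f 94 93 97
f 94 97 95
f 95 97 98
f 95 98 96
f 97 93 99
f 97 99 98
f 98 99 100
f 98 100 96
f 99 93 101
f 99 101 100
f 100 101 102
f 100 102 96
f 101 93 103
f 101 103 102
f 102 103 104
f 102 104 96
f 103 93 105
f 103 105 104
f 104 105 106
f 104 106 96
f 105 93 107
f 105 107 106
f 106 107 108
f 106 108 96
f 107 93 109
f 107 109 108
f 108 109 110
f 108 110 96
f 109 93 111
f 109 111 110
f 110 111 112
f 110 112 96
f 111 93 94
f 111 94 112
f 112 94 95
f 112 95 96



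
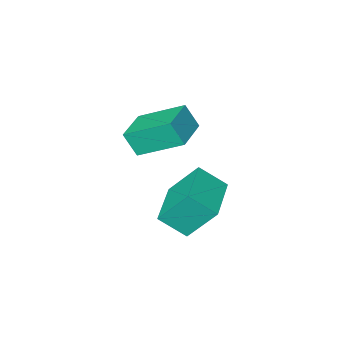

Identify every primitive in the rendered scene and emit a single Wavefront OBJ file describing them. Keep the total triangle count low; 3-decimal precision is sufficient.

v -1.987 2.865 -0.985
v -1.344 2.326 -0.338
v -2.62 3.469 0.147
v -1.976 2.929 0.794
v -0.944 4.051 -1.034
v -0.3 3.511 -0.387
v -1.576 4.654 0.098
v -0.933 4.115 0.745
v -1.994 0.216 0.376
v -1.727 -0.14 1.158
v -2.954 1.306 1.199
v -2.687 0.95 1.982
v -1.033 1.03 0.418
v -0.766 0.674 1.201
v -1.993 2.12 1.242
v -1.726 1.764 2.024
f 2 4 1
f 5 2 1
f 1 4 3
f 3 5 1
f 2 8 4
f 6 2 5
f 6 8 2
f 4 8 3
f 7 5 3
f 3 8 7
f 7 6 5
f 8 6 7
f 10 12 9
f 13 10 9
f 9 12 11
f 11 13 9
f 10 16 12
f 14 10 13
f 14 16 10
f 12 16 11
f 15 13 11
f 11 16 15
f 15 14 13
f 16 14 15



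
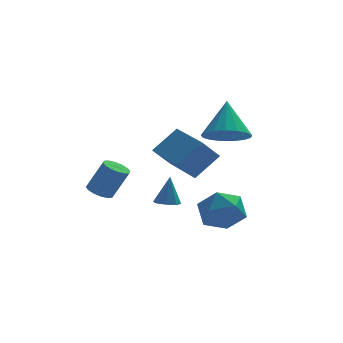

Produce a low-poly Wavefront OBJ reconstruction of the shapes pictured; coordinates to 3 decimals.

v 0.868 -2.961 -2.652
v 1.588 -3.174 -3.461
v 0.232 -4.626 -2.779
v 0.952 -4.839 -3.588
v 1.311 -4.689 -2.555
v 1.704 -3.66 -2.477
v 0.116 -4.14 -3.763
v 0.509 -3.111 -3.685
v 1.123 -3.903 -4.148
v 1.862 -4.242 -3.402
v -0.042 -3.558 -2.838
v 0.697 -3.897 -2.092
v -3.471 0.972 -3.707
v -2.89 0.977 -3.999
v -2.168 0.854 -2.565
v -2.749 0.848 -2.273
v -2.96 1.301 -3.936
v -2.237 1.178 -2.503
v -3.166 1.536 -3.812
v -2.444 1.413 -2.379
v -3.454 1.62 -3.66
v -2.732 1.497 -2.226
v -3.747 1.53 -3.52
v -3.024 1.407 -2.086
v -3.965 1.291 -3.43
v -3.243 1.167 -1.997
v -4.052 0.966 -3.415
v -3.33 0.843 -1.981
v -3.983 0.642 -3.477
v -3.26 0.519 -2.044
v -3.776 0.407 -3.601
v -3.054 0.284 -2.168
v -3.488 0.323 -3.754
v -2.766 0.2 -2.32
v -3.196 0.413 -3.894
v -2.473 0.29 -2.46
v -2.977 0.653 -3.983
v -2.255 0.529 -2.55
v 1.772 -0.201 -0.334
v 2.513 -0.891 0.042
v 1.988 0.921 1.294
v 2.789 -0.549 -0.23
v 2.832 -0.127 -0.527
v 2.632 0.277 -0.779
v 2.235 0.572 -0.929
v 1.732 0.69 -0.943
v 1.238 0.603 -0.818
v 0.866 0.333 -0.582
v 0.702 -0.061 -0.289
v 0.783 -0.486 -0.007
v 1.09 -0.846 0.201
v 1.554 -1.058 0.285
v 2.067 -1.075 0.228
v -0.797 -0.496 -3.965
v -0.473 -0.985 -3.903
v -0.623 -0.204 -2.575
v -0.223 -0.624 -4.01
v -0.31 -0.188 -4.09
v -0.682 0.067 -4.097
v -1.122 -0.007 -4.026
v -1.371 -0.367 -3.919
v -1.285 -0.803 -3.839
v -0.913 -1.059 -3.832
v -1.099 -5.045 -0.028
v -0.05 -4.729 0.996
v -1.801 -3.134 0.099
v -0.752 -2.817 1.123
v -0.328 -4.703 -0.923
v 0.721 -4.386 0.101
v -1.03 -2.791 -0.796
v 0.019 -2.475 0.228
f 1 12 6
f 1 6 2
f 1 2 8
f 1 8 11
f 1 11 12
f 2 6 10
f 6 12 5
f 12 11 3
f 11 8 7
f 8 2 9
f 4 10 5
f 4 5 3
f 4 3 7
f 4 7 9
f 4 9 10
f 5 10 6
f 3 5 12
f 7 3 11
f 9 7 8
f 10 9 2
f 14 13 17
f 14 17 15
f 15 17 18
f 15 18 16
f 17 13 19
f 17 19 18
f 18 19 20
f 18 20 16
f 19 13 21
f 19 21 20
f 20 21 22
f 20 22 16
f 21 13 23
f 21 23 22
f 22 23 24
f 22 24 16
f 23 13 25
f 23 25 24
f 24 25 26
f 24 26 16
f 25 13 27
f 25 27 26
f 26 27 28
f 26 28 16
f 27 13 29
f 27 29 28
f 28 29 30
f 28 30 16
f 29 13 31
f 29 31 30
f 30 31 32
f 30 32 16
f 31 13 33
f 31 33 32
f 32 33 34
f 32 34 16
f 33 13 35
f 33 35 34
f 34 35 36
f 34 36 16
f 35 13 37
f 35 37 36
f 36 37 38
f 36 38 16
f 37 13 14
f 37 14 38
f 38 14 15
f 38 15 16
f 40 39 42
f 40 42 41
f 42 39 43
f 42 43 41
f 43 39 44
f 43 44 41
f 44 39 45
f 44 45 41
f 45 39 46
f 45 46 41
f 46 39 47
f 46 47 41
f 47 39 48
f 47 48 41
f 48 39 49
f 48 49 41
f 49 39 50
f 49 50 41
f 50 39 51
f 50 51 41
f 51 39 52
f 51 52 41
f 52 39 53
f 52 53 41
f 53 39 40
f 53 40 41
f 55 54 57
f 55 57 56
f 57 54 58
f 57 58 56
f 58 54 59
f 58 59 56
f 59 54 60
f 59 60 56
f 60 54 61
f 60 61 56
f 61 54 62
f 61 62 56
f 62 54 63
f 62 63 56
f 63 54 55
f 63 55 56
f 65 67 64
f 68 65 64
f 64 67 66
f 66 68 64
f 65 71 67
f 69 65 68
f 69 71 65
f 67 71 66
f 70 68 66
f 66 71 70
f 70 69 68
f 71 69 70



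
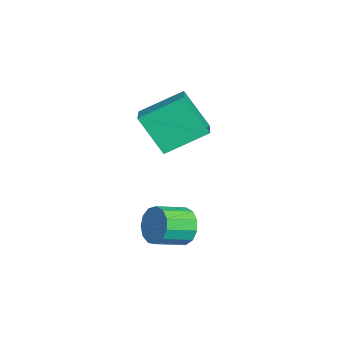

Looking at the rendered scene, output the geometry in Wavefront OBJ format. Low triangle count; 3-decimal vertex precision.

v -3.998 -2.405 0.85
v -2.342 -2.504 1.437
v -4.225 -0.705 1.777
v -2.569 -0.804 2.365
v -3.391 -1.476 -0.705
v -1.735 -1.575 -0.117
v -3.618 0.224 0.223
v -1.962 0.125 0.81
v -0.09 -0.929 -2.948
v 0.495 -0.892 -3.55
v 1.035 -1.994 -3.094
v 0.45 -2.031 -2.492
v 0.669 -0.653 -3.181
v 1.209 -1.756 -2.724
v 0.602 -0.502 -2.737
v 1.142 -1.605 -2.28
v 0.316 -0.486 -2.361
v 0.856 -1.589 -1.904
v -0.1 -0.611 -2.171
v 0.44 -1.714 -1.714
v -0.512 -0.837 -2.228
v 0.028 -1.939 -1.771
v -0.79 -1.091 -2.514
v -0.25 -2.194 -2.057
v -0.846 -1.295 -2.938
v -0.306 -2.397 -2.481
v -0.662 -1.382 -3.365
v -0.122 -2.484 -2.908
v -0.296 -1.325 -3.66
v 0.244 -2.427 -3.203
v 0.135 -1.142 -3.729
v 0.675 -2.245 -3.272
f 2 4 1
f 5 2 1
f 1 4 3
f 3 5 1
f 2 8 4
f 6 2 5
f 6 8 2
f 4 8 3
f 7 5 3
f 3 8 7
f 7 6 5
f 8 6 7
f 10 9 13
f 10 13 11
f 11 13 14
f 11 14 12
f 13 9 15
f 13 15 14
f 14 15 16
f 14 16 12
f 15 9 17
f 15 17 16
f 16 17 18
f 16 18 12
f 17 9 19
f 17 19 18
f 18 19 20
f 18 20 12
f 19 9 21
f 19 21 20
f 20 21 22
f 20 22 12
f 21 9 23
f 21 23 22
f 22 23 24
f 22 24 12
f 23 9 25
f 23 25 24
f 24 25 26
f 24 26 12
f 25 9 27
f 25 27 26
f 26 27 28
f 26 28 12
f 27 9 29
f 27 29 28
f 28 29 30
f 28 30 12
f 29 9 31
f 29 31 30
f 30 31 32
f 30 32 12
f 31 9 10
f 31 10 32
f 32 10 11
f 32 11 12



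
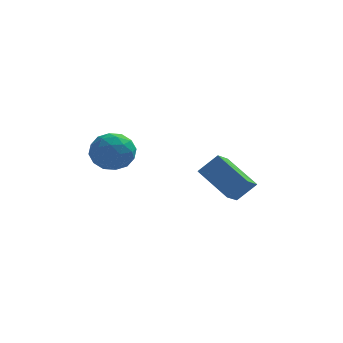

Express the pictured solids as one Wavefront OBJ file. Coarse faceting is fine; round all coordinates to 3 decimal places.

v -2.861 -2.984 2.059
v -2.079 -3.475 2.268
v -3.461 -4.225 1.392
v -2.679 -4.716 1.601
v -3.265 -4.443 2.292
v -2.894 -3.676 2.704
v -2.646 -4.024 0.956
v -2.275 -3.257 1.368
v -1.946 -4.117 1.586
v -2.329 -4.376 2.412
v -3.211 -3.324 1.248
v -3.594 -3.583 2.074
v -2.417 -3.121 2.222
v -3.123 -4.579 1.438
v -3.467 -4.419 1.844
v -3.007 -4.707 1.967
v -2.896 -3.239 2.479
v -2.437 -3.527 2.601
v -3.134 -4.096 2.615
v -3.103 -4.173 1.059
v -2.644 -4.461 1.181
v -2.533 -2.993 1.693
v -2.073 -3.281 1.816
v -2.406 -3.604 1.045
v -1.879 -3.787 1.944
v -2.232 -4.516 1.552
v -2.213 -4.109 1.172
v -1.995 -3.658 1.415
v -2.104 -3.939 2.429
v -2.457 -4.668 2.037
v -2.801 -4.508 2.443
v -2.583 -4.057 2.686
v -2.026 -4.316 2.028
v -3.083 -3.032 1.623
v -3.436 -3.761 1.231
v -2.957 -3.643 0.974
v -2.739 -3.192 1.217
v -3.308 -3.184 2.108
v -3.661 -3.913 1.716
v -3.545 -4.042 2.245
v -3.327 -3.591 2.488
v -3.514 -3.384 1.632
v 1.562 -0.373 -2.137
v 0.384 0.79 -1.204
v 1.966 0.477 -2.687
v 0.788 1.64 -1.754
v 2.372 -0.22 -1.306
v 1.194 0.943 -0.373
v 2.776 0.63 -1.856
v 1.598 1.793 -0.923
f 1 38 17
f 38 12 41
f 17 41 6
f 38 41 17
f 1 17 13
f 17 6 18
f 13 18 2
f 17 18 13
f 1 13 22
f 13 2 23
f 22 23 8
f 13 23 22
f 1 22 34
f 22 8 37
f 34 37 11
f 22 37 34
f 1 34 38
f 34 11 42
f 38 42 12
f 34 42 38
f 2 18 29
f 18 6 32
f 29 32 10
f 18 32 29
f 6 41 19
f 41 12 40
f 19 40 5
f 41 40 19
f 12 42 39
f 42 11 35
f 39 35 3
f 42 35 39
f 11 37 36
f 37 8 24
f 36 24 7
f 37 24 36
f 8 23 28
f 23 2 25
f 28 25 9
f 23 25 28
f 4 30 16
f 30 10 31
f 16 31 5
f 30 31 16
f 4 16 14
f 16 5 15
f 14 15 3
f 16 15 14
f 4 14 21
f 14 3 20
f 21 20 7
f 14 20 21
f 4 21 26
f 21 7 27
f 26 27 9
f 21 27 26
f 4 26 30
f 26 9 33
f 30 33 10
f 26 33 30
f 5 31 19
f 31 10 32
f 19 32 6
f 31 32 19
f 3 15 39
f 15 5 40
f 39 40 12
f 15 40 39
f 7 20 36
f 20 3 35
f 36 35 11
f 20 35 36
f 9 27 28
f 27 7 24
f 28 24 8
f 27 24 28
f 10 33 29
f 33 9 25
f 29 25 2
f 33 25 29
f 44 46 43
f 47 44 43
f 43 46 45
f 45 47 43
f 44 50 46
f 48 44 47
f 48 50 44
f 46 50 45
f 49 47 45
f 45 50 49
f 49 48 47
f 50 48 49



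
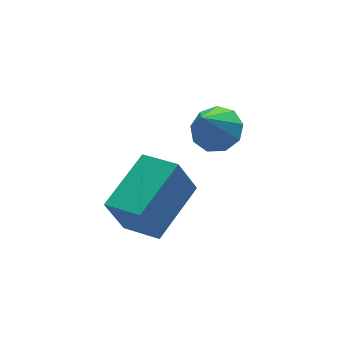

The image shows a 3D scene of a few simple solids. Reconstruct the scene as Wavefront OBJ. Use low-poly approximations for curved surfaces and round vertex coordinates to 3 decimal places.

v 3.467 0.145 0.382
v 4.035 -0.14 0.593
v 2.833 -0.265 1.538
v 4.015 0.295 0.736
v 3.739 0.66 0.713
v 3.335 0.783 0.536
v 2.992 0.608 0.286
v 2.872 0.216 0.082
v 3.03 -0.209 0.018
v 3.392 -0.469 0.124
v 3.789 -0.442 0.351
v 0.989 -1.827 -0.911
v 0.556 -1.71 0.159
v 0.502 -0.887 -1.211
v 0.069 -0.77 -0.141
v 2.391 -0.95 -0.439
v 1.958 -0.833 0.631
v 1.904 -0.01 -0.739
v 1.471 0.107 0.331
f 2 1 4
f 2 4 3
f 4 1 5
f 4 5 3
f 5 1 6
f 5 6 3
f 6 1 7
f 6 7 3
f 7 1 8
f 7 8 3
f 8 1 9
f 8 9 3
f 9 1 10
f 9 10 3
f 10 1 11
f 10 11 3
f 11 1 2
f 11 2 3
f 13 15 12
f 16 13 12
f 12 15 14
f 14 16 12
f 13 19 15
f 17 13 16
f 17 19 13
f 15 19 14
f 18 16 14
f 14 19 18
f 18 17 16
f 19 17 18



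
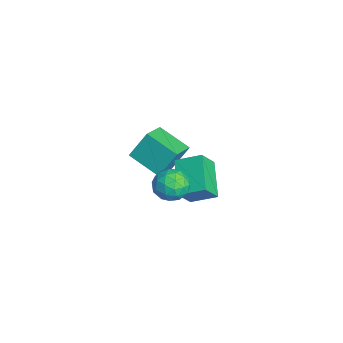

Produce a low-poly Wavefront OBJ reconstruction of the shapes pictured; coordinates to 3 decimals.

v 3.342 -2.274 2.469
v 3.869 -2.153 3.283
v 3.091 -3.787 2.857
v 3.618 -3.666 3.671
v 2.748 -3.228 3.583
v 2.903 -2.293 3.343
v 4.057 -3.647 2.797
v 4.212 -2.712 2.557
v 4.311 -3.001 3.486
v 3.503 -2.743 3.971
v 3.457 -3.197 2.169
v 2.649 -2.939 2.654
v 3.628 -2.081 2.842
v 3.332 -3.859 3.298
v 2.821 -3.602 3.246
v 3.131 -3.531 3.725
v 3.06 -2.163 2.877
v 3.37 -2.092 3.356
v 2.711 -2.724 3.532
v 3.59 -3.848 2.784
v 3.9 -3.777 3.263
v 3.829 -2.409 2.415
v 4.139 -2.338 2.894
v 4.249 -3.216 2.608
v 4.197 -2.508 3.44
v 4.05 -3.397 3.668
v 4.307 -3.386 3.154
v 4.399 -2.836 3.013
v 3.722 -2.356 3.725
v 3.575 -3.245 3.953
v 3.063 -2.988 3.901
v 3.154 -2.438 3.76
v 3.982 -2.855 3.844
v 3.385 -2.695 2.187
v 3.238 -3.584 2.415
v 3.806 -3.502 2.38
v 3.897 -2.952 2.239
v 2.91 -2.543 2.472
v 2.763 -3.432 2.7
v 2.561 -3.104 3.127
v 2.653 -2.554 2.986
v 2.978 -3.085 2.296
v -3.726 -2.967 -0.576
v -3.842 -2.011 0.873
v -2.38 -1.709 -1.3
v -2.496 -0.752 0.149
v -2.484 -3.888 0.131
v -2.6 -2.931 1.58
v -1.138 -2.629 -0.593
v -1.254 -1.673 0.856
v 2.022 -1.698 0.088
v 0.14 -1.463 1.056
v 2.484 -0.434 0.68
v 0.602 -0.199 1.648
v 2.538 -2.441 1.272
v 0.656 -2.206 2.24
v 3 -1.177 1.864
v 1.118 -0.942 2.832
f 1 38 17
f 38 12 41
f 17 41 6
f 38 41 17
f 1 17 13
f 17 6 18
f 13 18 2
f 17 18 13
f 1 13 22
f 13 2 23
f 22 23 8
f 13 23 22
f 1 22 34
f 22 8 37
f 34 37 11
f 22 37 34
f 1 34 38
f 34 11 42
f 38 42 12
f 34 42 38
f 2 18 29
f 18 6 32
f 29 32 10
f 18 32 29
f 6 41 19
f 41 12 40
f 19 40 5
f 41 40 19
f 12 42 39
f 42 11 35
f 39 35 3
f 42 35 39
f 11 37 36
f 37 8 24
f 36 24 7
f 37 24 36
f 8 23 28
f 23 2 25
f 28 25 9
f 23 25 28
f 4 30 16
f 30 10 31
f 16 31 5
f 30 31 16
f 4 16 14
f 16 5 15
f 14 15 3
f 16 15 14
f 4 14 21
f 14 3 20
f 21 20 7
f 14 20 21
f 4 21 26
f 21 7 27
f 26 27 9
f 21 27 26
f 4 26 30
f 26 9 33
f 30 33 10
f 26 33 30
f 5 31 19
f 31 10 32
f 19 32 6
f 31 32 19
f 3 15 39
f 15 5 40
f 39 40 12
f 15 40 39
f 7 20 36
f 20 3 35
f 36 35 11
f 20 35 36
f 9 27 28
f 27 7 24
f 28 24 8
f 27 24 28
f 10 33 29
f 33 9 25
f 29 25 2
f 33 25 29
f 44 46 43
f 47 44 43
f 43 46 45
f 45 47 43
f 44 50 46
f 48 44 47
f 48 50 44
f 46 50 45
f 49 47 45
f 45 50 49
f 49 48 47
f 50 48 49
f 52 54 51
f 55 52 51
f 51 54 53
f 53 55 51
f 52 58 54
f 56 52 55
f 56 58 52
f 54 58 53
f 57 55 53
f 53 58 57
f 57 56 55
f 58 56 57



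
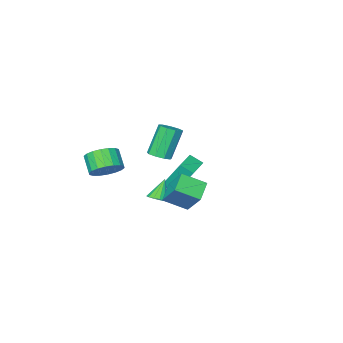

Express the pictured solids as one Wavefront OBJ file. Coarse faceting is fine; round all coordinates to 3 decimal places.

v 1.469 0.824 -2.579
v 1.938 1.121 -2.26
v 0.811 0.576 -1.381
v 1.719 1.359 -2.331
v 1.432 1.454 -2.469
v 1.156 1.379 -2.636
v 0.964 1.157 -2.788
v 0.907 0.845 -2.884
v 1.001 0.527 -2.898
v 1.22 0.289 -2.827
v 1.506 0.195 -2.689
v 1.783 0.269 -2.522
v 1.975 0.492 -2.37
v 2.032 0.804 -2.274
v -3.428 -3.522 -5.155
v -4.054 -2.604 -3.279
v -2.097 -2.634 -5.145
v -2.723 -1.716 -3.27
v -2.977 -4.204 -4.67
v -3.603 -3.286 -2.795
v -1.646 -3.316 -4.661
v -2.272 -2.398 -2.785
v 2.027 1.824 1.453
v 2.641 1.732 1.755
v 1.746 1.524 3.509
v 1.133 1.616 3.207
v 2.529 2.191 1.753
v 1.635 1.982 3.507
v 2.183 2.478 1.61
v 1.288 2.269 3.364
v 1.764 2.459 1.394
v 0.869 2.251 3.148
v 1.468 2.143 1.206
v 0.573 1.935 2.96
v 1.434 1.678 1.133
v 0.539 1.47 2.887
v 1.677 1.281 1.21
v 0.783 1.073 2.964
v 2.085 1.139 1.401
v 1.19 0.93 3.155
v 2.465 1.317 1.616
v 1.571 1.108 3.37
v 0.642 3.077 -1.308
v 1.706 2.256 -0.62
v 0.659 4.259 0.076
v 1.723 3.437 0.764
v 1.557 3.763 -1.904
v 2.621 2.941 -1.216
v 1.574 4.944 -0.52
v 2.638 4.123 0.168
v 2.947 -1.926 -1.197
v 3.727 -2.465 -1.547
v 3.472 -3.373 -0.712
v 2.693 -2.834 -0.363
v 3.914 -2.218 -1.221
v 3.659 -3.127 -0.386
v 3.909 -1.913 -0.89
v 3.655 -2.822 -0.056
v 3.714 -1.611 -0.621
v 3.46 -2.52 0.214
v 3.368 -1.371 -0.465
v 3.113 -2.28 0.369
v 2.937 -1.241 -0.455
v 2.683 -2.15 0.38
v 2.509 -1.246 -0.592
v 2.255 -2.155 0.243
v 2.168 -1.387 -0.848
v 1.913 -2.295 -0.013
v 1.981 -1.633 -1.174
v 1.726 -2.542 -0.339
v 1.985 -1.938 -1.504
v 1.731 -2.847 -0.67
v 2.18 -2.24 -1.774
v 1.926 -3.149 -0.939
v 2.527 -2.48 -1.929
v 2.272 -3.389 -1.095
v 2.957 -2.61 -1.94
v 2.703 -3.519 -1.105
v 3.385 -2.605 -1.803
v 3.131 -3.514 -0.968
f 2 1 4
f 2 4 3
f 4 1 5
f 4 5 3
f 5 1 6
f 5 6 3
f 6 1 7
f 6 7 3
f 7 1 8
f 7 8 3
f 8 1 9
f 8 9 3
f 9 1 10
f 9 10 3
f 10 1 11
f 10 11 3
f 11 1 12
f 11 12 3
f 12 1 13
f 12 13 3
f 13 1 14
f 13 14 3
f 14 1 2
f 14 2 3
f 16 18 15
f 19 16 15
f 15 18 17
f 17 19 15
f 16 22 18
f 20 16 19
f 20 22 16
f 18 22 17
f 21 19 17
f 17 22 21
f 21 20 19
f 22 20 21
f 24 23 27
f 24 27 25
f 25 27 28
f 25 28 26
f 27 23 29
f 27 29 28
f 28 29 30
f 28 30 26
f 29 23 31
f 29 31 30
f 30 31 32
f 30 32 26
f 31 23 33
f 31 33 32
f 32 33 34
f 32 34 26
f 33 23 35
f 33 35 34
f 34 35 36
f 34 36 26
f 35 23 37
f 35 37 36
f 36 37 38
f 36 38 26
f 37 23 39
f 37 39 38
f 38 39 40
f 38 40 26
f 39 23 41
f 39 41 40
f 40 41 42
f 40 42 26
f 41 23 24
f 41 24 42
f 42 24 25
f 42 25 26
f 44 46 43
f 47 44 43
f 43 46 45
f 45 47 43
f 44 50 46
f 48 44 47
f 48 50 44
f 46 50 45
f 49 47 45
f 45 50 49
f 49 48 47
f 50 48 49
f 52 51 55
f 52 55 53
f 53 55 56
f 53 56 54
f 55 51 57
f 55 57 56
f 56 57 58
f 56 58 54
f 57 51 59
f 57 59 58
f 58 59 60
f 58 60 54
f 59 51 61
f 59 61 60
f 60 61 62
f 60 62 54
f 61 51 63
f 61 63 62
f 62 63 64
f 62 64 54
f 63 51 65
f 63 65 64
f 64 65 66
f 64 66 54
f 65 51 67
f 65 67 66
f 66 67 68
f 66 68 54
f 67 51 69
f 67 69 68
f 68 69 70
f 68 70 54
f 69 51 71
f 69 71 70
f 70 71 72
f 70 72 54
f 71 51 73
f 71 73 72
f 72 73 74
f 72 74 54
f 73 51 75
f 73 75 74
f 74 75 76
f 74 76 54
f 75 51 77
f 75 77 76
f 76 77 78
f 76 78 54
f 77 51 79
f 77 79 78
f 78 79 80
f 78 80 54
f 79 51 52
f 79 52 80
f 80 52 53
f 80 53 54



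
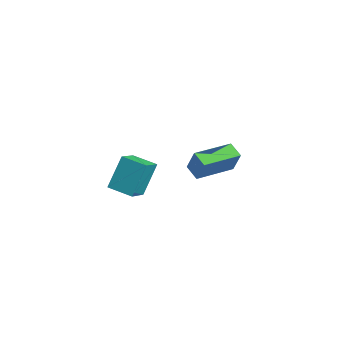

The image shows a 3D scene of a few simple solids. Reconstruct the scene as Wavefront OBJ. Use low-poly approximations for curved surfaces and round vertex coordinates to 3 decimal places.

v -1.703 3.083 -3.559
v -1.401 3.239 -2.429
v -0.808 4.983 -4.06
v -0.505 5.139 -2.931
v -0.935 2.681 -3.709
v -0.632 2.837 -2.58
v -0.039 4.581 -4.211
v 0.263 4.737 -3.081
v -2.719 -1.195 -1.501
v -2.454 -2.522 -0.181
v -2.714 0.004 -0.296
v -2.449 -1.323 1.024
v -1.511 -1.077 -1.624
v -1.246 -2.404 -0.304
v -1.506 0.122 -0.419
v -1.241 -1.205 0.901
f 2 4 1
f 5 2 1
f 1 4 3
f 3 5 1
f 2 8 4
f 6 2 5
f 6 8 2
f 4 8 3
f 7 5 3
f 3 8 7
f 7 6 5
f 8 6 7
f 10 12 9
f 13 10 9
f 9 12 11
f 11 13 9
f 10 16 12
f 14 10 13
f 14 16 10
f 12 16 11
f 15 13 11
f 11 16 15
f 15 14 13
f 16 14 15

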